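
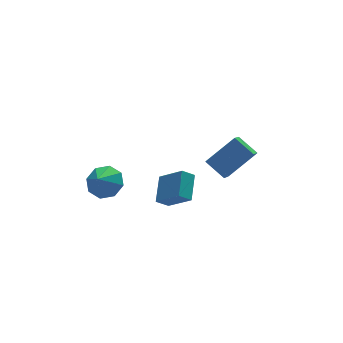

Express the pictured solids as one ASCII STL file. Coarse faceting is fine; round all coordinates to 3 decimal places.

solid 
facet normal -0.459 -0.635 0.621
outer loop
vertex 4.368 -2.279 -1.374
vertex 3.8 -1.175 -0.664
vertex 2.643 -2.319 -2.69
endloop
endfacet
facet normal 0.397 -0.772 -0.497
outer loop
vertex 3.52 -1.105 -3.876
vertex 4.368 -2.279 -1.374
vertex 2.643 -2.319 -2.69
endloop
endfacet
facet normal -0.459 -0.635 0.621
outer loop
vertex 2.643 -2.319 -2.69
vertex 3.8 -1.175 -0.664
vertex 2.075 -1.215 -1.98
endloop
endfacet
facet normal -0.795 -0.019 -0.607
outer loop
vertex 2.075 -1.215 -1.98
vertex 3.52 -1.105 -3.876
vertex 2.643 -2.319 -2.69
endloop
endfacet
facet normal 0.795 0.019 0.607
outer loop
vertex 4.368 -2.279 -1.374
vertex 4.677 0.039 -1.85
vertex 3.8 -1.175 -0.664
endloop
endfacet
facet normal 0.397 -0.772 -0.497
outer loop
vertex 5.245 -1.065 -2.56
vertex 4.368 -2.279 -1.374
vertex 3.52 -1.105 -3.876
endloop
endfacet
facet normal 0.795 0.019 0.607
outer loop
vertex 5.245 -1.065 -2.56
vertex 4.677 0.039 -1.85
vertex 4.368 -2.279 -1.374
endloop
endfacet
facet normal -0.397 0.772 0.497
outer loop
vertex 3.8 -1.175 -0.664
vertex 4.677 0.039 -1.85
vertex 2.075 -1.215 -1.98
endloop
endfacet
facet normal -0.795 -0.019 -0.607
outer loop
vertex 2.952 -0.001 -3.166
vertex 3.52 -1.105 -3.876
vertex 2.075 -1.215 -1.98
endloop
endfacet
facet normal -0.397 0.772 0.497
outer loop
vertex 2.075 -1.215 -1.98
vertex 4.677 0.039 -1.85
vertex 2.952 -0.001 -3.166
endloop
endfacet
facet normal 0.459 0.635 -0.621
outer loop
vertex 2.952 -0.001 -3.166
vertex 5.245 -1.065 -2.56
vertex 3.52 -1.105 -3.876
endloop
endfacet
facet normal 0.459 0.635 -0.621
outer loop
vertex 4.677 0.039 -1.85
vertex 5.245 -1.065 -2.56
vertex 2.952 -0.001 -3.166
endloop
endfacet
facet normal 0.504 0.427 -0.751
outer loop
vertex -2.003 0.298 -3.69
vertex -2.75 1.061 -3.757
vertex -1.837 0.942 -3.212
endloop
endfacet
facet normal 0.353 -0.615 0.705
outer loop
vertex -2.003 0.298 -3.69
vertex -1.837 0.942 -3.212
vertex -3.39 0.519 -2.803
endloop
endfacet
facet normal 0.504 0.427 -0.751
outer loop
vertex -1.837 0.942 -3.212
vertex -2.75 1.061 -3.757
vertex -2.206 1.656 -3.054
endloop
endfacet
facet normal 0.272 -0.072 0.960
outer loop
vertex -1.837 0.942 -3.212
vertex -2.206 1.656 -3.054
vertex -3.39 0.519 -2.803
endloop
endfacet
facet normal 0.503 0.427 -0.751
outer loop
vertex -2.206 1.656 -3.054
vertex -2.75 1.061 -3.757
vertex -2.893 2.021 -3.307
endloop
endfacet
facet normal -0.149 0.359 0.922
outer loop
vertex -2.206 1.656 -3.054
vertex -2.893 2.021 -3.307
vertex -3.39 0.519 -2.803
endloop
endfacet
facet normal 0.504 0.427 -0.751
outer loop
vertex -2.893 2.021 -3.307
vertex -2.75 1.061 -3.757
vertex -3.497 1.824 -3.824
endloop
endfacet
facet normal -0.665 0.426 0.614
outer loop
vertex -2.893 2.021 -3.307
vertex -3.497 1.824 -3.824
vertex -3.39 0.519 -2.803
endloop
endfacet
facet normal 0.504 0.427 -0.751
outer loop
vertex -3.497 1.824 -3.824
vertex -2.75 1.061 -3.757
vertex -3.663 1.18 -4.302
endloop
endfacet
facet normal -0.972 0.090 0.217
outer loop
vertex -3.497 1.824 -3.824
vertex -3.663 1.18 -4.302
vertex -3.39 0.519 -2.803
endloop
endfacet
facet normal 0.504 0.427 -0.751
outer loop
vertex -3.663 1.18 -4.302
vertex -2.75 1.061 -3.757
vertex -3.294 0.466 -4.46
endloop
endfacet
facet normal -0.891 -0.452 -0.037
outer loop
vertex -3.663 1.18 -4.302
vertex -3.294 0.466 -4.46
vertex -3.39 0.519 -2.803
endloop
endfacet
facet normal 0.503 0.427 -0.751
outer loop
vertex -3.294 0.466 -4.46
vertex -2.75 1.061 -3.757
vertex -2.607 0.101 -4.207
endloop
endfacet
facet normal -0.469 -0.883 0.001
outer loop
vertex -3.294 0.466 -4.46
vertex -2.607 0.101 -4.207
vertex -3.39 0.519 -2.803
endloop
endfacet
facet normal 0.504 0.427 -0.751
outer loop
vertex -2.607 0.101 -4.207
vertex -2.75 1.061 -3.757
vertex -2.003 0.298 -3.69
endloop
endfacet
facet normal 0.046 -0.950 0.308
outer loop
vertex -2.607 0.101 -4.207
vertex -2.003 0.298 -3.69
vertex -3.39 0.519 -2.803
endloop
endfacet
facet normal -0.470 -0.755 -0.457
outer loop
vertex -0.093 -2.538 -2.962
vertex -0.864 -1.331 -4.164
vertex 0.594 -2.638 -3.503
endloop
endfacet
facet normal 0.412 -0.645 0.643
outer loop
vertex 1.384 -1.369 -2.736
vertex -0.093 -2.538 -2.962
vertex 0.594 -2.638 -3.503
endloop
endfacet
facet normal -0.470 -0.755 -0.457
outer loop
vertex 0.594 -2.638 -3.503
vertex -0.864 -1.331 -4.164
vertex -0.177 -1.431 -4.705
endloop
endfacet
facet normal 0.780 -0.114 -0.615
outer loop
vertex -0.177 -1.431 -4.705
vertex 1.384 -1.369 -2.736
vertex 0.594 -2.638 -3.503
endloop
endfacet
facet normal -0.780 0.114 0.615
outer loop
vertex -0.093 -2.538 -2.962
vertex -0.074 -0.062 -3.397
vertex -0.864 -1.331 -4.164
endloop
endfacet
facet normal 0.412 -0.645 0.643
outer loop
vertex 0.697 -1.269 -2.195
vertex -0.093 -2.538 -2.962
vertex 1.384 -1.369 -2.736
endloop
endfacet
facet normal -0.780 0.114 0.615
outer loop
vertex 0.697 -1.269 -2.195
vertex -0.074 -0.062 -3.397
vertex -0.093 -2.538 -2.962
endloop
endfacet
facet normal -0.412 0.645 -0.643
outer loop
vertex -0.864 -1.331 -4.164
vertex -0.074 -0.062 -3.397
vertex -0.177 -1.431 -4.705
endloop
endfacet
facet normal 0.780 -0.114 -0.615
outer loop
vertex 0.613 -0.162 -3.938
vertex 1.384 -1.369 -2.736
vertex -0.177 -1.431 -4.705
endloop
endfacet
facet normal -0.412 0.645 -0.643
outer loop
vertex -0.177 -1.431 -4.705
vertex -0.074 -0.062 -3.397
vertex 0.613 -0.162 -3.938
endloop
endfacet
facet normal 0.470 0.755 0.457
outer loop
vertex 0.613 -0.162 -3.938
vertex 0.697 -1.269 -2.195
vertex 1.384 -1.369 -2.736
endloop
endfacet
facet normal 0.470 0.755 0.457
outer loop
vertex -0.074 -0.062 -3.397
vertex 0.697 -1.269 -2.195
vertex 0.613 -0.162 -3.938
endloop
endfacet

endsolid


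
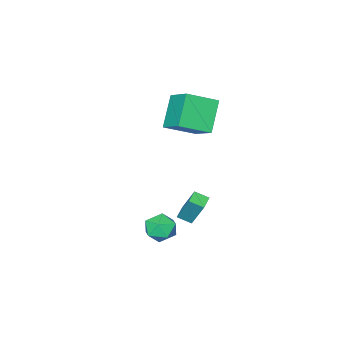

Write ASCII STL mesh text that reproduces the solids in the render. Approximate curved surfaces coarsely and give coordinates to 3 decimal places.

solid 
facet normal -0.851 -0.471 0.233
outer loop
vertex -1.268 -1.383 -2.708
vertex -1.735 -0.718 -3.07
vertex -1.234 -2.316 -4.465
endloop
endfacet
facet normal 0.525 -0.748 0.407
outer loop
vertex -0.485 -1.902 -4.67
vertex -1.268 -1.383 -2.708
vertex -1.234 -2.316 -4.465
endloop
endfacet
facet normal -0.851 -0.471 0.233
outer loop
vertex -1.234 -2.316 -4.465
vertex -1.735 -0.718 -3.07
vertex -1.701 -1.651 -4.827
endloop
endfacet
facet normal 0.017 -0.469 -0.883
outer loop
vertex -1.701 -1.651 -4.827
vertex -0.485 -1.902 -4.67
vertex -1.234 -2.316 -4.465
endloop
endfacet
facet normal -0.017 0.469 0.883
outer loop
vertex -1.268 -1.383 -2.708
vertex -0.986 -0.304 -3.275
vertex -1.735 -0.718 -3.07
endloop
endfacet
facet normal 0.525 -0.748 0.407
outer loop
vertex -0.519 -0.969 -2.913
vertex -1.268 -1.383 -2.708
vertex -0.485 -1.902 -4.67
endloop
endfacet
facet normal -0.017 0.469 0.883
outer loop
vertex -0.519 -0.969 -2.913
vertex -0.986 -0.304 -3.275
vertex -1.268 -1.383 -2.708
endloop
endfacet
facet normal -0.525 0.748 -0.407
outer loop
vertex -1.735 -0.718 -3.07
vertex -0.986 -0.304 -3.275
vertex -1.701 -1.651 -4.827
endloop
endfacet
facet normal 0.017 -0.469 -0.883
outer loop
vertex -0.952 -1.237 -5.032
vertex -0.485 -1.902 -4.67
vertex -1.701 -1.651 -4.827
endloop
endfacet
facet normal -0.525 0.748 -0.407
outer loop
vertex -1.701 -1.651 -4.827
vertex -0.986 -0.304 -3.275
vertex -0.952 -1.237 -5.032
endloop
endfacet
facet normal 0.851 0.471 -0.233
outer loop
vertex -0.952 -1.237 -5.032
vertex -0.519 -0.969 -2.913
vertex -0.485 -1.902 -4.67
endloop
endfacet
facet normal 0.851 0.471 -0.233
outer loop
vertex -0.986 -0.304 -3.275
vertex -0.519 -0.969 -2.913
vertex -0.952 -1.237 -5.032
endloop
endfacet
facet normal -0.854 0.518 0.043
outer loop
vertex 1.788 0.654 -3.561
vertex 1.412 -0.017 -2.957
vertex 1.896 0.751 -2.594
endloop
endfacet
facet normal -0.299 0.952 -0.062
outer loop
vertex 1.788 0.654 -3.561
vertex 1.896 0.751 -2.594
vertex 2.645 0.947 -3.192
endloop
endfacet
facet normal 0.029 0.748 -0.663
outer loop
vertex 1.788 0.654 -3.561
vertex 2.645 0.947 -3.192
vertex 2.623 0.299 -3.925
endloop
endfacet
facet normal -0.324 0.189 -0.927
outer loop
vertex 1.788 0.654 -3.561
vertex 2.623 0.299 -3.925
vertex 1.861 -0.296 -3.78
endloop
endfacet
facet normal -0.870 0.046 -0.490
outer loop
vertex 1.788 0.654 -3.561
vertex 1.861 -0.296 -3.78
vertex 1.412 -0.017 -2.957
endloop
endfacet
facet normal 0.158 0.863 0.480
outer loop
vertex 2.645 0.947 -3.192
vertex 1.896 0.751 -2.594
vertex 2.799 0.456 -2.36
endloop
endfacet
facet normal -0.742 0.160 0.651
outer loop
vertex 1.896 0.751 -2.594
vertex 1.412 -0.017 -2.957
vertex 2.037 -0.139 -2.215
endloop
endfacet
facet normal -0.768 -0.604 -0.214
outer loop
vertex 1.412 -0.017 -2.957
vertex 1.861 -0.296 -3.78
vertex 2.015 -0.787 -2.948
endloop
endfacet
facet normal 0.116 -0.373 -0.920
outer loop
vertex 1.861 -0.296 -3.78
vertex 2.623 0.299 -3.925
vertex 2.764 -0.591 -3.546
endloop
endfacet
facet normal 0.688 0.533 -0.492
outer loop
vertex 2.623 0.299 -3.925
vertex 2.645 0.947 -3.192
vertex 3.248 0.177 -3.183
endloop
endfacet
facet normal 0.324 -0.189 0.927
outer loop
vertex 2.872 -0.494 -2.579
vertex 2.799 0.456 -2.36
vertex 2.037 -0.139 -2.215
endloop
endfacet
facet normal -0.029 -0.748 0.663
outer loop
vertex 2.872 -0.494 -2.579
vertex 2.037 -0.139 -2.215
vertex 2.015 -0.787 -2.948
endloop
endfacet
facet normal 0.299 -0.952 0.062
outer loop
vertex 2.872 -0.494 -2.579
vertex 2.015 -0.787 -2.948
vertex 2.764 -0.591 -3.546
endloop
endfacet
facet normal 0.854 -0.518 -0.043
outer loop
vertex 2.872 -0.494 -2.579
vertex 2.764 -0.591 -3.546
vertex 3.248 0.177 -3.183
endloop
endfacet
facet normal 0.870 -0.046 0.490
outer loop
vertex 2.872 -0.494 -2.579
vertex 3.248 0.177 -3.183
vertex 2.799 0.456 -2.36
endloop
endfacet
facet normal -0.116 0.373 0.920
outer loop
vertex 2.037 -0.139 -2.215
vertex 2.799 0.456 -2.36
vertex 1.896 0.751 -2.594
endloop
endfacet
facet normal -0.688 -0.533 0.492
outer loop
vertex 2.015 -0.787 -2.948
vertex 2.037 -0.139 -2.215
vertex 1.412 -0.017 -2.957
endloop
endfacet
facet normal -0.158 -0.863 -0.480
outer loop
vertex 2.764 -0.591 -3.546
vertex 2.015 -0.787 -2.948
vertex 1.861 -0.296 -3.78
endloop
endfacet
facet normal 0.742 -0.160 -0.651
outer loop
vertex 3.248 0.177 -3.183
vertex 2.764 -0.591 -3.546
vertex 2.623 0.299 -3.925
endloop
endfacet
facet normal 0.768 0.604 0.214
outer loop
vertex 2.799 0.456 -2.36
vertex 3.248 0.177 -3.183
vertex 2.645 0.947 -3.192
endloop
endfacet
facet normal -0.812 0.425 -0.401
outer loop
vertex -4.076 -3.883 1.929
vertex -3.718 -2.214 2.971
vertex -2.864 -3.118 0.287
endloop
endfacet
facet normal -0.179 -0.834 -0.521
outer loop
vertex -1.282 -3.946 1.069
vertex -4.076 -3.883 1.929
vertex -2.864 -3.118 0.287
endloop
endfacet
facet normal -0.812 0.424 -0.401
outer loop
vertex -2.864 -3.118 0.287
vertex -3.718 -2.214 2.971
vertex -2.506 -1.449 1.328
endloop
endfacet
facet normal 0.556 0.351 -0.754
outer loop
vertex -2.506 -1.449 1.328
vertex -1.282 -3.946 1.069
vertex -2.864 -3.118 0.287
endloop
endfacet
facet normal -0.556 -0.351 0.753
outer loop
vertex -4.076 -3.883 1.929
vertex -2.136 -3.042 3.753
vertex -3.718 -2.214 2.971
endloop
endfacet
facet normal -0.179 -0.835 -0.521
outer loop
vertex -2.494 -4.711 2.712
vertex -4.076 -3.883 1.929
vertex -1.282 -3.946 1.069
endloop
endfacet
facet normal -0.556 -0.351 0.753
outer loop
vertex -2.494 -4.711 2.712
vertex -2.136 -3.042 3.753
vertex -4.076 -3.883 1.929
endloop
endfacet
facet normal 0.179 0.835 0.521
outer loop
vertex -3.718 -2.214 2.971
vertex -2.136 -3.042 3.753
vertex -2.506 -1.449 1.328
endloop
endfacet
facet normal 0.556 0.351 -0.753
outer loop
vertex -0.924 -2.277 2.111
vertex -1.282 -3.946 1.069
vertex -2.506 -1.449 1.328
endloop
endfacet
facet normal 0.179 0.835 0.521
outer loop
vertex -2.506 -1.449 1.328
vertex -2.136 -3.042 3.753
vertex -0.924 -2.277 2.111
endloop
endfacet
facet normal 0.812 -0.425 0.401
outer loop
vertex -0.924 -2.277 2.111
vertex -2.494 -4.711 2.712
vertex -1.282 -3.946 1.069
endloop
endfacet
facet normal 0.812 -0.424 0.401
outer loop
vertex -2.136 -3.042 3.753
vertex -2.494 -4.711 2.712
vertex -0.924 -2.277 2.111
endloop
endfacet

endsolid


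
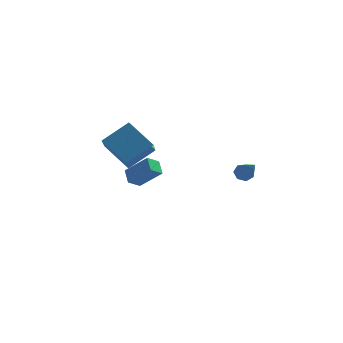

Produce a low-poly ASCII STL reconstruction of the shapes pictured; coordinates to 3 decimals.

solid 
facet normal -0.697 -0.431 0.574
outer loop
vertex -1.365 2.276 -2.306
vertex -1.519 3.073 -1.895
vertex -2.508 2.633 -3.426
endloop
endfacet
facet normal 0.169 -0.876 -0.451
outer loop
vertex -1.901 3.007 -3.925
vertex -1.365 2.276 -2.306
vertex -2.508 2.633 -3.426
endloop
endfacet
facet normal -0.697 -0.431 0.574
outer loop
vertex -2.508 2.633 -3.426
vertex -1.519 3.073 -1.895
vertex -2.662 3.43 -3.015
endloop
endfacet
facet normal -0.696 0.218 -0.684
outer loop
vertex -2.662 3.43 -3.015
vertex -1.901 3.007 -3.925
vertex -2.508 2.633 -3.426
endloop
endfacet
facet normal 0.696 -0.218 0.684
outer loop
vertex -1.365 2.276 -2.306
vertex -0.912 3.447 -2.394
vertex -1.519 3.073 -1.895
endloop
endfacet
facet normal 0.169 -0.876 -0.451
outer loop
vertex -0.758 2.65 -2.805
vertex -1.365 2.276 -2.306
vertex -1.901 3.007 -3.925
endloop
endfacet
facet normal 0.696 -0.218 0.684
outer loop
vertex -0.758 2.65 -2.805
vertex -0.912 3.447 -2.394
vertex -1.365 2.276 -2.306
endloop
endfacet
facet normal -0.169 0.876 0.451
outer loop
vertex -1.519 3.073 -1.895
vertex -0.912 3.447 -2.394
vertex -2.662 3.43 -3.015
endloop
endfacet
facet normal -0.696 0.218 -0.684
outer loop
vertex -2.055 3.804 -3.514
vertex -1.901 3.007 -3.925
vertex -2.662 3.43 -3.015
endloop
endfacet
facet normal -0.169 0.876 0.451
outer loop
vertex -2.662 3.43 -3.015
vertex -0.912 3.447 -2.394
vertex -2.055 3.804 -3.514
endloop
endfacet
facet normal 0.697 0.431 -0.574
outer loop
vertex -2.055 3.804 -3.514
vertex -0.758 2.65 -2.805
vertex -1.901 3.007 -3.925
endloop
endfacet
facet normal 0.697 0.431 -0.574
outer loop
vertex -0.912 3.447 -2.394
vertex -0.758 2.65 -2.805
vertex -2.055 3.804 -3.514
endloop
endfacet
facet normal -0.632 0.532 0.564
outer loop
vertex -2.445 -0.588 2.747
vertex -2.325 0.812 1.559
vertex -3.766 -1.223 1.866
endloop
endfacet
facet normal -0.065 -0.761 0.646
outer loop
vertex -2.615 -2.192 0.841
vertex -2.445 -0.588 2.747
vertex -3.766 -1.223 1.866
endloop
endfacet
facet normal -0.632 0.533 0.563
outer loop
vertex -3.766 -1.223 1.866
vertex -2.325 0.812 1.559
vertex -3.645 0.177 0.677
endloop
endfacet
facet normal -0.772 -0.371 -0.516
outer loop
vertex -3.645 0.177 0.677
vertex -2.615 -2.192 0.841
vertex -3.766 -1.223 1.866
endloop
endfacet
facet normal 0.772 0.371 0.516
outer loop
vertex -2.445 -0.588 2.747
vertex -1.174 -0.157 0.534
vertex -2.325 0.812 1.559
endloop
endfacet
facet normal -0.066 -0.761 0.646
outer loop
vertex -1.295 -1.557 1.723
vertex -2.445 -0.588 2.747
vertex -2.615 -2.192 0.841
endloop
endfacet
facet normal 0.772 0.371 0.516
outer loop
vertex -1.295 -1.557 1.723
vertex -1.174 -0.157 0.534
vertex -2.445 -0.588 2.747
endloop
endfacet
facet normal 0.065 0.761 -0.646
outer loop
vertex -2.325 0.812 1.559
vertex -1.174 -0.157 0.534
vertex -3.645 0.177 0.677
endloop
endfacet
facet normal -0.772 -0.371 -0.516
outer loop
vertex -2.495 -0.792 -0.347
vertex -2.615 -2.192 0.841
vertex -3.645 0.177 0.677
endloop
endfacet
facet normal 0.065 0.760 -0.646
outer loop
vertex -3.645 0.177 0.677
vertex -1.174 -0.157 0.534
vertex -2.495 -0.792 -0.347
endloop
endfacet
facet normal 0.632 -0.532 -0.563
outer loop
vertex -2.495 -0.792 -0.347
vertex -1.295 -1.557 1.723
vertex -2.615 -2.192 0.841
endloop
endfacet
facet normal 0.632 -0.533 -0.563
outer loop
vertex -1.174 -0.157 0.534
vertex -1.295 -1.557 1.723
vertex -2.495 -0.792 -0.347
endloop
endfacet
facet normal -0.196 0.710 -0.676
outer loop
vertex 3.433 -2.75 0.61
vertex 2.962 -2.956 0.53
vertex 3.102 -2.591 0.873
endloop
endfacet
facet normal 0.679 0.434 0.592
outer loop
vertex 3.433 -2.75 0.61
vertex 3.102 -2.591 0.873
vertex 3.358 -4.404 1.91
endloop
endfacet
facet normal -0.192 0.710 -0.677
outer loop
vertex 3.102 -2.591 0.873
vertex 2.962 -2.956 0.53
vertex 2.666 -2.706 0.876
endloop
endfacet
facet normal -0.121 0.480 0.869
outer loop
vertex 3.102 -2.591 0.873
vertex 2.666 -2.706 0.876
vertex 3.358 -4.404 1.91
endloop
endfacet
facet normal -0.194 0.709 -0.678
outer loop
vertex 2.666 -2.706 0.876
vertex 2.962 -2.956 0.53
vertex 2.453 -3.01 0.619
endloop
endfacet
facet normal -0.795 0.045 0.605
outer loop
vertex 2.666 -2.706 0.876
vertex 2.453 -3.01 0.619
vertex 3.358 -4.404 1.91
endloop
endfacet
facet normal -0.194 0.711 -0.676
outer loop
vertex 2.453 -3.01 0.619
vertex 2.962 -2.956 0.53
vertex 2.623 -3.272 0.295
endloop
endfacet
facet normal -0.839 -0.544 0.000
outer loop
vertex 2.453 -3.01 0.619
vertex 2.623 -3.272 0.295
vertex 3.358 -4.404 1.91
endloop
endfacet
facet normal -0.193 0.711 -0.677
outer loop
vertex 2.623 -3.272 0.295
vertex 2.962 -2.956 0.53
vertex 3.049 -3.297 0.147
endloop
endfacet
facet normal -0.220 -0.843 -0.491
outer loop
vertex 2.623 -3.272 0.295
vertex 3.049 -3.297 0.147
vertex 3.358 -4.404 1.91
endloop
endfacet
facet normal -0.196 0.710 -0.677
outer loop
vertex 3.049 -3.297 0.147
vertex 2.962 -2.956 0.53
vertex 3.409 -3.064 0.287
endloop
endfacet
facet normal 0.599 -0.626 -0.498
outer loop
vertex 3.049 -3.297 0.147
vertex 3.409 -3.064 0.287
vertex 3.358 -4.404 1.91
endloop
endfacet
facet normal -0.196 0.710 -0.676
outer loop
vertex 3.409 -3.064 0.287
vertex 2.962 -2.956 0.53
vertex 3.433 -2.75 0.61
endloop
endfacet
facet normal 0.998 -0.059 -0.017
outer loop
vertex 3.409 -3.064 0.287
vertex 3.433 -2.75 0.61
vertex 3.358 -4.404 1.91
endloop
endfacet

endsolid


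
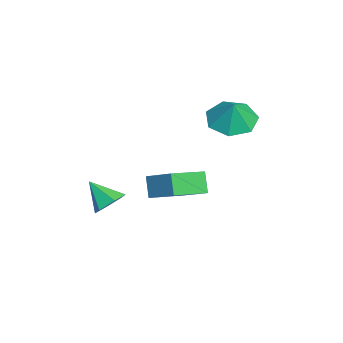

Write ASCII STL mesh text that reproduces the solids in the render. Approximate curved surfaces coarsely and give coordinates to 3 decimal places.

solid 
facet normal -0.599 0.755 -0.267
outer loop
vertex -1.632 2.065 -2.971
vertex -0.791 2.957 -2.338
vertex -1.139 2.172 -3.776
endloop
endfacet
facet normal -0.609 -0.647 -0.459
outer loop
vertex -0.209 1.003 -3.362
vertex -1.632 2.065 -2.971
vertex -1.139 2.172 -3.776
endloop
endfacet
facet normal -0.599 0.755 -0.267
outer loop
vertex -1.139 2.172 -3.776
vertex -0.791 2.957 -2.338
vertex -0.298 3.064 -3.143
endloop
endfacet
facet normal 0.519 0.112 -0.848
outer loop
vertex -0.298 3.064 -3.143
vertex -0.209 1.003 -3.362
vertex -1.139 2.172 -3.776
endloop
endfacet
facet normal -0.519 -0.112 0.848
outer loop
vertex -1.632 2.065 -2.971
vertex 0.139 1.788 -1.924
vertex -0.791 2.957 -2.338
endloop
endfacet
facet normal -0.609 -0.647 -0.459
outer loop
vertex -0.702 0.896 -2.557
vertex -1.632 2.065 -2.971
vertex -0.209 1.003 -3.362
endloop
endfacet
facet normal -0.519 -0.112 0.848
outer loop
vertex -0.702 0.896 -2.557
vertex 0.139 1.788 -1.924
vertex -1.632 2.065 -2.971
endloop
endfacet
facet normal 0.609 0.647 0.459
outer loop
vertex -0.791 2.957 -2.338
vertex 0.139 1.788 -1.924
vertex -0.298 3.064 -3.143
endloop
endfacet
facet normal 0.519 0.112 -0.848
outer loop
vertex 0.632 1.895 -2.729
vertex -0.209 1.003 -3.362
vertex -0.298 3.064 -3.143
endloop
endfacet
facet normal 0.609 0.647 0.459
outer loop
vertex -0.298 3.064 -3.143
vertex 0.139 1.788 -1.924
vertex 0.632 1.895 -2.729
endloop
endfacet
facet normal 0.599 -0.755 0.267
outer loop
vertex 0.632 1.895 -2.729
vertex -0.702 0.896 -2.557
vertex -0.209 1.003 -3.362
endloop
endfacet
facet normal 0.599 -0.755 0.267
outer loop
vertex 0.139 1.788 -1.924
vertex -0.702 0.896 -2.557
vertex 0.632 1.895 -2.729
endloop
endfacet
facet normal 0.403 0.614 -0.679
outer loop
vertex 3.138 -0.506 -1.974
vertex 2.578 -0.178 -2.01
vertex 3.032 -0.001 -1.58
endloop
endfacet
facet normal 0.639 -0.386 0.666
outer loop
vertex 3.138 -0.506 -1.974
vertex 3.032 -0.001 -1.58
vertex 2.102 -0.902 -1.21
endloop
endfacet
facet normal 0.404 0.613 -0.679
outer loop
vertex 3.032 -0.001 -1.58
vertex 2.578 -0.178 -2.01
vertex 2.472 0.328 -1.616
endloop
endfacet
facet normal 0.105 0.283 0.953
outer loop
vertex 3.032 -0.001 -1.58
vertex 2.472 0.328 -1.616
vertex 2.102 -0.902 -1.21
endloop
endfacet
facet normal 0.405 0.613 -0.679
outer loop
vertex 2.472 0.328 -1.616
vertex 2.578 -0.178 -2.01
vertex 2.019 0.151 -2.046
endloop
endfacet
facet normal -0.708 0.404 0.579
outer loop
vertex 2.472 0.328 -1.616
vertex 2.019 0.151 -2.046
vertex 2.102 -0.902 -1.21
endloop
endfacet
facet normal 0.405 0.613 -0.678
outer loop
vertex 2.019 0.151 -2.046
vertex 2.578 -0.178 -2.01
vertex 2.124 -0.355 -2.441
endloop
endfacet
facet normal -0.987 -0.142 -0.081
outer loop
vertex 2.019 0.151 -2.046
vertex 2.124 -0.355 -2.441
vertex 2.102 -0.902 -1.21
endloop
endfacet
facet normal 0.404 0.615 -0.678
outer loop
vertex 2.124 -0.355 -2.441
vertex 2.578 -0.178 -2.01
vertex 2.684 -0.683 -2.405
endloop
endfacet
facet normal -0.452 -0.812 -0.369
outer loop
vertex 2.124 -0.355 -2.441
vertex 2.684 -0.683 -2.405
vertex 2.102 -0.902 -1.21
endloop
endfacet
facet normal 0.404 0.615 -0.678
outer loop
vertex 2.684 -0.683 -2.405
vertex 2.578 -0.178 -2.01
vertex 3.138 -0.506 -1.974
endloop
endfacet
facet normal 0.360 -0.933 0.004
outer loop
vertex 2.684 -0.683 -2.405
vertex 3.138 -0.506 -1.974
vertex 2.102 -0.902 -1.21
endloop
endfacet
facet normal -0.464 -0.045 -0.885
outer loop
vertex -0.896 4.556 -0.383
vertex -1.49 3.886 -0.038
vertex -1.595 4.84 -0.031
endloop
endfacet
facet normal 0.511 0.761 0.401
outer loop
vertex -0.896 4.556 -0.383
vertex -1.595 4.84 -0.031
vertex -0.99 3.934 0.918
endloop
endfacet
facet normal -0.463 -0.045 -0.885
outer loop
vertex -1.595 4.84 -0.031
vertex -1.49 3.886 -0.038
vertex -2.216 4.406 0.316
endloop
endfacet
facet normal -0.085 0.693 0.716
outer loop
vertex -1.595 4.84 -0.031
vertex -2.216 4.406 0.316
vertex -0.99 3.934 0.918
endloop
endfacet
facet normal -0.464 -0.045 -0.885
outer loop
vertex -2.216 4.406 0.316
vertex -1.49 3.886 -0.038
vertex -2.29 3.58 0.397
endloop
endfacet
facet normal -0.398 0.125 0.909
outer loop
vertex -2.216 4.406 0.316
vertex -2.29 3.58 0.397
vertex -0.99 3.934 0.918
endloop
endfacet
facet normal -0.464 -0.045 -0.885
outer loop
vertex -2.29 3.58 0.397
vertex -1.49 3.886 -0.038
vertex -1.762 2.985 0.15
endloop
endfacet
facet normal -0.193 -0.517 0.834
outer loop
vertex -2.29 3.58 0.397
vertex -1.762 2.985 0.15
vertex -0.99 3.934 0.918
endloop
endfacet
facet normal -0.464 -0.045 -0.885
outer loop
vertex -1.762 2.985 0.15
vertex -1.49 3.886 -0.038
vertex -1.03 3.068 -0.238
endloop
endfacet
facet normal 0.375 -0.748 0.547
outer loop
vertex -1.762 2.985 0.15
vertex -1.03 3.068 -0.238
vertex -0.99 3.934 0.918
endloop
endfacet
facet normal -0.463 -0.044 -0.885
outer loop
vertex -1.03 3.068 -0.238
vertex -1.49 3.886 -0.038
vertex -0.644 3.767 -0.475
endloop
endfacet
facet normal 0.879 -0.395 0.266
outer loop
vertex -1.03 3.068 -0.238
vertex -0.644 3.767 -0.475
vertex -0.99 3.934 0.918
endloop
endfacet
facet normal -0.463 -0.045 -0.885
outer loop
vertex -0.644 3.767 -0.475
vertex -1.49 3.886 -0.038
vertex -0.896 4.556 -0.383
endloop
endfacet
facet normal 0.940 0.277 0.200
outer loop
vertex -0.644 3.767 -0.475
vertex -0.896 4.556 -0.383
vertex -0.99 3.934 0.918
endloop
endfacet

endsolid


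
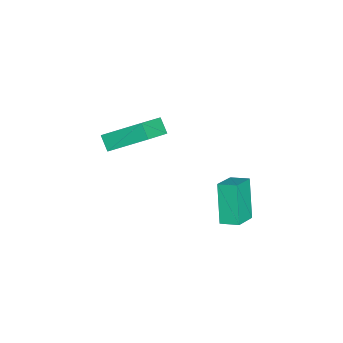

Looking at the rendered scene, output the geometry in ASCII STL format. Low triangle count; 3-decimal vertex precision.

solid 
facet normal -0.868 0.242 -0.433
outer loop
vertex -0.486 0.76 2.749
vertex -0.363 1.602 2.972
vertex 0.456 1.076 1.036
endloop
endfacet
facet normal -0.139 -0.957 -0.253
outer loop
vertex 1.603 0.758 1.608
vertex -0.486 0.76 2.749
vertex 0.456 1.076 1.036
endloop
endfacet
facet normal -0.868 0.242 -0.433
outer loop
vertex 0.456 1.076 1.036
vertex -0.363 1.602 2.972
vertex 0.579 1.918 1.259
endloop
endfacet
facet normal 0.476 0.160 -0.865
outer loop
vertex 0.579 1.918 1.259
vertex 1.603 0.758 1.608
vertex 0.456 1.076 1.036
endloop
endfacet
facet normal -0.476 -0.160 0.865
outer loop
vertex -0.486 0.76 2.749
vertex 0.784 1.284 3.544
vertex -0.363 1.602 2.972
endloop
endfacet
facet normal -0.139 -0.957 -0.253
outer loop
vertex 0.661 0.442 3.321
vertex -0.486 0.76 2.749
vertex 1.603 0.758 1.608
endloop
endfacet
facet normal -0.476 -0.160 0.865
outer loop
vertex 0.661 0.442 3.321
vertex 0.784 1.284 3.544
vertex -0.486 0.76 2.749
endloop
endfacet
facet normal 0.139 0.957 0.253
outer loop
vertex -0.363 1.602 2.972
vertex 0.784 1.284 3.544
vertex 0.579 1.918 1.259
endloop
endfacet
facet normal 0.476 0.160 -0.865
outer loop
vertex 1.726 1.6 1.831
vertex 1.603 0.758 1.608
vertex 0.579 1.918 1.259
endloop
endfacet
facet normal 0.139 0.957 0.253
outer loop
vertex 0.579 1.918 1.259
vertex 0.784 1.284 3.544
vertex 1.726 1.6 1.831
endloop
endfacet
facet normal 0.868 -0.242 0.433
outer loop
vertex 1.726 1.6 1.831
vertex 0.661 0.442 3.321
vertex 1.603 0.758 1.608
endloop
endfacet
facet normal 0.868 -0.242 0.433
outer loop
vertex 0.784 1.284 3.544
vertex 0.661 0.442 3.321
vertex 1.726 1.6 1.831
endloop
endfacet
facet normal -0.543 -0.472 0.694
outer loop
vertex -1.724 -3.358 4.463
vertex -3.134 -2.865 3.695
vertex -1.698 -5.145 3.269
endloop
endfacet
facet normal 0.840 -0.293 0.457
outer loop
vertex -1.226 -4.735 2.665
vertex -1.724 -3.358 4.463
vertex -1.698 -5.145 3.269
endloop
endfacet
facet normal -0.543 -0.472 0.695
outer loop
vertex -1.698 -5.145 3.269
vertex -3.134 -2.865 3.695
vertex -3.109 -4.653 2.501
endloop
endfacet
facet normal 0.012 -0.832 -0.555
outer loop
vertex -3.109 -4.653 2.501
vertex -1.226 -4.735 2.665
vertex -1.698 -5.145 3.269
endloop
endfacet
facet normal -0.012 0.832 0.555
outer loop
vertex -1.724 -3.358 4.463
vertex -2.662 -2.455 3.091
vertex -3.134 -2.865 3.695
endloop
endfacet
facet normal 0.839 -0.294 0.457
outer loop
vertex -1.251 -2.947 3.859
vertex -1.724 -3.358 4.463
vertex -1.226 -4.735 2.665
endloop
endfacet
facet normal -0.013 0.831 0.556
outer loop
vertex -1.251 -2.947 3.859
vertex -2.662 -2.455 3.091
vertex -1.724 -3.358 4.463
endloop
endfacet
facet normal -0.840 0.293 -0.457
outer loop
vertex -3.134 -2.865 3.695
vertex -2.662 -2.455 3.091
vertex -3.109 -4.653 2.501
endloop
endfacet
facet normal 0.012 -0.831 -0.556
outer loop
vertex -2.636 -4.242 1.897
vertex -1.226 -4.735 2.665
vertex -3.109 -4.653 2.501
endloop
endfacet
facet normal -0.839 0.294 -0.458
outer loop
vertex -3.109 -4.653 2.501
vertex -2.662 -2.455 3.091
vertex -2.636 -4.242 1.897
endloop
endfacet
facet normal 0.543 0.471 -0.695
outer loop
vertex -2.636 -4.242 1.897
vertex -1.251 -2.947 3.859
vertex -1.226 -4.735 2.665
endloop
endfacet
facet normal 0.543 0.472 -0.695
outer loop
vertex -2.662 -2.455 3.091
vertex -1.251 -2.947 3.859
vertex -2.636 -4.242 1.897
endloop
endfacet

endsolid


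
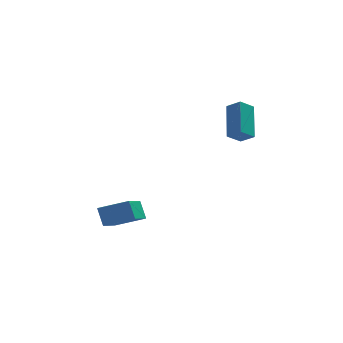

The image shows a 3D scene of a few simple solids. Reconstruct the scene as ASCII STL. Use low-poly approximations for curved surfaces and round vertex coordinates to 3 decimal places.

solid 
facet normal -0.712 0.494 -0.500
outer loop
vertex 1.139 -2.412 1.117
vertex 1.158 -0.876 2.608
vertex 1.827 -1.93 0.613
endloop
endfacet
facet normal -0.008 -0.717 -0.697
outer loop
vertex 2.482 -2.384 1.072
vertex 1.139 -2.412 1.117
vertex 1.827 -1.93 0.613
endloop
endfacet
facet normal -0.712 0.493 -0.499
outer loop
vertex 1.827 -1.93 0.613
vertex 1.158 -0.876 2.608
vertex 1.846 -0.394 2.103
endloop
endfacet
facet normal 0.702 0.491 -0.516
outer loop
vertex 1.846 -0.394 2.103
vertex 2.482 -2.384 1.072
vertex 1.827 -1.93 0.613
endloop
endfacet
facet normal -0.702 -0.492 0.515
outer loop
vertex 1.139 -2.412 1.117
vertex 1.813 -1.33 3.067
vertex 1.158 -0.876 2.608
endloop
endfacet
facet normal -0.008 -0.718 -0.696
outer loop
vertex 1.794 -2.866 1.577
vertex 1.139 -2.412 1.117
vertex 2.482 -2.384 1.072
endloop
endfacet
facet normal -0.702 -0.491 0.515
outer loop
vertex 1.794 -2.866 1.577
vertex 1.813 -1.33 3.067
vertex 1.139 -2.412 1.117
endloop
endfacet
facet normal 0.009 0.717 0.697
outer loop
vertex 1.158 -0.876 2.608
vertex 1.813 -1.33 3.067
vertex 1.846 -0.394 2.103
endloop
endfacet
facet normal 0.702 0.491 -0.515
outer loop
vertex 2.501 -0.848 2.563
vertex 2.482 -2.384 1.072
vertex 1.846 -0.394 2.103
endloop
endfacet
facet normal 0.008 0.717 0.697
outer loop
vertex 1.846 -0.394 2.103
vertex 1.813 -1.33 3.067
vertex 2.501 -0.848 2.563
endloop
endfacet
facet normal 0.712 -0.493 0.499
outer loop
vertex 2.501 -0.848 2.563
vertex 1.794 -2.866 1.577
vertex 2.482 -2.384 1.072
endloop
endfacet
facet normal 0.712 -0.494 0.500
outer loop
vertex 1.813 -1.33 3.067
vertex 1.794 -2.866 1.577
vertex 2.501 -0.848 2.563
endloop
endfacet
facet normal -0.933 0.116 -0.341
outer loop
vertex -5.13 -3.268 -3.373
vertex -4.628 -1.45 -4.125
vertex -4.831 -3.758 -4.358
endloop
endfacet
facet normal -0.247 -0.895 0.370
outer loop
vertex -3.292 -3.95 -3.795
vertex -5.13 -3.268 -3.373
vertex -4.831 -3.758 -4.358
endloop
endfacet
facet normal -0.933 0.116 -0.341
outer loop
vertex -4.831 -3.758 -4.358
vertex -4.628 -1.45 -4.125
vertex -4.329 -1.94 -5.11
endloop
endfacet
facet normal 0.262 -0.430 -0.864
outer loop
vertex -4.329 -1.94 -5.11
vertex -3.292 -3.95 -3.795
vertex -4.831 -3.758 -4.358
endloop
endfacet
facet normal -0.262 0.430 0.864
outer loop
vertex -5.13 -3.268 -3.373
vertex -3.089 -1.642 -3.562
vertex -4.628 -1.45 -4.125
endloop
endfacet
facet normal -0.247 -0.895 0.370
outer loop
vertex -3.591 -3.46 -2.81
vertex -5.13 -3.268 -3.373
vertex -3.292 -3.95 -3.795
endloop
endfacet
facet normal -0.262 0.430 0.864
outer loop
vertex -3.591 -3.46 -2.81
vertex -3.089 -1.642 -3.562
vertex -5.13 -3.268 -3.373
endloop
endfacet
facet normal 0.247 0.895 -0.370
outer loop
vertex -4.628 -1.45 -4.125
vertex -3.089 -1.642 -3.562
vertex -4.329 -1.94 -5.11
endloop
endfacet
facet normal 0.262 -0.430 -0.864
outer loop
vertex -2.79 -2.132 -4.547
vertex -3.292 -3.95 -3.795
vertex -4.329 -1.94 -5.11
endloop
endfacet
facet normal 0.247 0.895 -0.370
outer loop
vertex -4.329 -1.94 -5.11
vertex -3.089 -1.642 -3.562
vertex -2.79 -2.132 -4.547
endloop
endfacet
facet normal 0.933 -0.116 0.341
outer loop
vertex -2.79 -2.132 -4.547
vertex -3.591 -3.46 -2.81
vertex -3.292 -3.95 -3.795
endloop
endfacet
facet normal 0.933 -0.116 0.341
outer loop
vertex -3.089 -1.642 -3.562
vertex -3.591 -3.46 -2.81
vertex -2.79 -2.132 -4.547
endloop
endfacet

endsolid


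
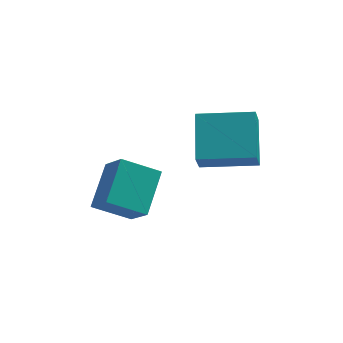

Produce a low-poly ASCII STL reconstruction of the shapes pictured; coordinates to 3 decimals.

solid 
facet normal -0.881 -0.056 0.470
outer loop
vertex -3.236 -1.022 -2.208
vertex -3.784 -0.231 -3.14
vertex -3.653 -2.431 -3.158
endloop
endfacet
facet normal 0.409 -0.590 0.696
outer loop
vertex -2.376 -2.349 -3.84
vertex -3.236 -1.022 -2.208
vertex -3.653 -2.431 -3.158
endloop
endfacet
facet normal -0.881 -0.056 0.470
outer loop
vertex -3.653 -2.431 -3.158
vertex -3.784 -0.231 -3.14
vertex -4.201 -1.64 -4.091
endloop
endfacet
facet normal -0.238 -0.805 -0.543
outer loop
vertex -4.201 -1.64 -4.091
vertex -2.376 -2.349 -3.84
vertex -3.653 -2.431 -3.158
endloop
endfacet
facet normal 0.238 0.805 0.543
outer loop
vertex -3.236 -1.022 -2.208
vertex -2.507 -0.149 -3.822
vertex -3.784 -0.231 -3.14
endloop
endfacet
facet normal 0.409 -0.591 0.696
outer loop
vertex -1.959 -0.94 -2.889
vertex -3.236 -1.022 -2.208
vertex -2.376 -2.349 -3.84
endloop
endfacet
facet normal 0.238 0.805 0.543
outer loop
vertex -1.959 -0.94 -2.889
vertex -2.507 -0.149 -3.822
vertex -3.236 -1.022 -2.208
endloop
endfacet
facet normal -0.409 0.591 -0.695
outer loop
vertex -3.784 -0.231 -3.14
vertex -2.507 -0.149 -3.822
vertex -4.201 -1.64 -4.091
endloop
endfacet
facet normal -0.238 -0.805 -0.543
outer loop
vertex -2.924 -1.558 -4.772
vertex -2.376 -2.349 -3.84
vertex -4.201 -1.64 -4.091
endloop
endfacet
facet normal -0.409 0.590 -0.696
outer loop
vertex -4.201 -1.64 -4.091
vertex -2.507 -0.149 -3.822
vertex -2.924 -1.558 -4.772
endloop
endfacet
facet normal 0.881 0.057 -0.470
outer loop
vertex -2.924 -1.558 -4.772
vertex -1.959 -0.94 -2.889
vertex -2.376 -2.349 -3.84
endloop
endfacet
facet normal 0.881 0.056 -0.470
outer loop
vertex -2.507 -0.149 -3.822
vertex -1.959 -0.94 -2.889
vertex -2.924 -1.558 -4.772
endloop
endfacet
facet normal -0.992 0.055 -0.110
outer loop
vertex -0.916 0.967 -1.526
vertex -0.795 1.5 -2.352
vertex -0.89 -0.613 -2.544
endloop
endfacet
facet normal -0.122 -0.539 0.833
outer loop
vertex 1.055 -0.72 -2.328
vertex -0.916 0.967 -1.526
vertex -0.89 -0.613 -2.544
endloop
endfacet
facet normal -0.993 0.055 -0.109
outer loop
vertex -0.89 -0.613 -2.544
vertex -0.795 1.5 -2.352
vertex -0.77 -0.08 -3.369
endloop
endfacet
facet normal 0.014 -0.841 -0.541
outer loop
vertex -0.77 -0.08 -3.369
vertex 1.055 -0.72 -2.328
vertex -0.89 -0.613 -2.544
endloop
endfacet
facet normal -0.014 0.841 0.541
outer loop
vertex -0.916 0.967 -1.526
vertex 1.15 1.393 -2.136
vertex -0.795 1.5 -2.352
endloop
endfacet
facet normal -0.122 -0.539 0.834
outer loop
vertex 1.03 0.86 -1.311
vertex -0.916 0.967 -1.526
vertex 1.055 -0.72 -2.328
endloop
endfacet
facet normal -0.014 0.841 0.541
outer loop
vertex 1.03 0.86 -1.311
vertex 1.15 1.393 -2.136
vertex -0.916 0.967 -1.526
endloop
endfacet
facet normal 0.122 0.539 -0.834
outer loop
vertex -0.795 1.5 -2.352
vertex 1.15 1.393 -2.136
vertex -0.77 -0.08 -3.369
endloop
endfacet
facet normal 0.013 -0.841 -0.541
outer loop
vertex 1.176 -0.187 -3.154
vertex 1.055 -0.72 -2.328
vertex -0.77 -0.08 -3.369
endloop
endfacet
facet normal 0.122 0.539 -0.833
outer loop
vertex -0.77 -0.08 -3.369
vertex 1.15 1.393 -2.136
vertex 1.176 -0.187 -3.154
endloop
endfacet
facet normal 0.992 -0.055 0.110
outer loop
vertex 1.176 -0.187 -3.154
vertex 1.03 0.86 -1.311
vertex 1.055 -0.72 -2.328
endloop
endfacet
facet normal 0.993 -0.054 0.109
outer loop
vertex 1.15 1.393 -2.136
vertex 1.03 0.86 -1.311
vertex 1.176 -0.187 -3.154
endloop
endfacet

endsolid


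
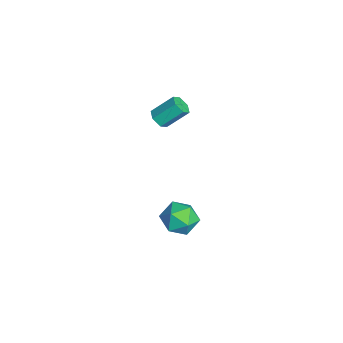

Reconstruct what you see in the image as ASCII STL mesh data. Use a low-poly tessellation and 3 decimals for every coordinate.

solid 
facet normal 0.009 -0.738 -0.675
outer loop
vertex 0.245 2.098 1.458
vertex 0.016 1.796 1.785
vertex -0.254 2.078 1.473
endloop
endfacet
facet normal -0.049 0.674 -0.737
outer loop
vertex 0.245 2.098 1.458
vertex -0.254 2.078 1.473
vertex 0.233 3.005 2.289
endloop
endfacet
facet normal -0.046 0.674 -0.738
outer loop
vertex 0.233 3.005 2.289
vertex -0.254 2.078 1.473
vertex -0.267 2.986 2.303
endloop
endfacet
facet normal -0.009 0.738 0.675
outer loop
vertex 0.233 3.005 2.289
vertex -0.267 2.986 2.303
vertex 0.004 2.704 2.615
endloop
endfacet
facet normal 0.011 -0.737 -0.676
outer loop
vertex -0.254 2.078 1.473
vertex 0.016 1.796 1.785
vertex -0.483 1.776 1.799
endloop
endfacet
facet normal -0.889 0.302 -0.344
outer loop
vertex -0.254 2.078 1.473
vertex -0.483 1.776 1.799
vertex -0.267 2.986 2.303
endloop
endfacet
facet normal -0.889 0.302 -0.344
outer loop
vertex -0.267 2.986 2.303
vertex -0.483 1.776 1.799
vertex -0.496 2.684 2.63
endloop
endfacet
facet normal -0.009 0.738 0.675
outer loop
vertex -0.267 2.986 2.303
vertex -0.496 2.684 2.63
vertex 0.004 2.704 2.615
endloop
endfacet
facet normal 0.011 -0.738 -0.674
outer loop
vertex -0.483 1.776 1.799
vertex 0.016 1.796 1.785
vertex -0.213 1.495 2.111
endloop
endfacet
facet normal -0.841 -0.372 0.393
outer loop
vertex -0.483 1.776 1.799
vertex -0.213 1.495 2.111
vertex -0.496 2.684 2.63
endloop
endfacet
facet normal -0.841 -0.372 0.394
outer loop
vertex -0.496 2.684 2.63
vertex -0.213 1.495 2.111
vertex -0.225 2.402 2.942
endloop
endfacet
facet normal -0.009 0.738 0.675
outer loop
vertex -0.496 2.684 2.63
vertex -0.225 2.402 2.942
vertex 0.004 2.704 2.615
endloop
endfacet
facet normal 0.009 -0.738 -0.675
outer loop
vertex -0.213 1.495 2.111
vertex 0.016 1.796 1.785
vertex 0.287 1.514 2.097
endloop
endfacet
facet normal 0.046 -0.674 0.737
outer loop
vertex -0.213 1.495 2.111
vertex 0.287 1.514 2.097
vertex -0.225 2.402 2.942
endloop
endfacet
facet normal 0.049 -0.673 0.738
outer loop
vertex -0.225 2.402 2.942
vertex 0.287 1.514 2.097
vertex 0.274 2.422 2.927
endloop
endfacet
facet normal -0.009 0.738 0.675
outer loop
vertex -0.225 2.402 2.942
vertex 0.274 2.422 2.927
vertex 0.004 2.704 2.615
endloop
endfacet
facet normal 0.009 -0.738 -0.675
outer loop
vertex 0.287 1.514 2.097
vertex 0.016 1.796 1.785
vertex 0.516 1.816 1.77
endloop
endfacet
facet normal 0.889 -0.302 0.344
outer loop
vertex 0.287 1.514 2.097
vertex 0.516 1.816 1.77
vertex 0.274 2.422 2.927
endloop
endfacet
facet normal 0.889 -0.302 0.344
outer loop
vertex 0.274 2.422 2.927
vertex 0.516 1.816 1.77
vertex 0.503 2.724 2.601
endloop
endfacet
facet normal -0.011 0.737 0.676
outer loop
vertex 0.274 2.422 2.927
vertex 0.503 2.724 2.601
vertex 0.004 2.704 2.615
endloop
endfacet
facet normal 0.009 -0.738 -0.675
outer loop
vertex 0.516 1.816 1.77
vertex 0.016 1.796 1.785
vertex 0.245 2.098 1.458
endloop
endfacet
facet normal 0.841 0.372 -0.394
outer loop
vertex 0.516 1.816 1.77
vertex 0.245 2.098 1.458
vertex 0.503 2.724 2.601
endloop
endfacet
facet normal 0.841 0.371 -0.393
outer loop
vertex 0.503 2.724 2.601
vertex 0.245 2.098 1.458
vertex 0.233 3.005 2.289
endloop
endfacet
facet normal -0.011 0.738 0.674
outer loop
vertex 0.503 2.724 2.601
vertex 0.233 3.005 2.289
vertex 0.004 2.704 2.615
endloop
endfacet
facet normal -0.237 0.887 0.395
outer loop
vertex 2.031 3.263 -3.149
vertex 1.232 2.954 -2.934
vertex 1.903 2.879 -2.364
endloop
endfacet
facet normal 0.464 0.763 0.449
outer loop
vertex 2.031 3.263 -3.149
vertex 1.903 2.879 -2.364
vertex 2.635 2.706 -2.827
endloop
endfacet
facet normal 0.721 0.661 -0.209
outer loop
vertex 2.031 3.263 -3.149
vertex 2.635 2.706 -2.827
vertex 2.417 2.674 -3.682
endloop
endfacet
facet normal 0.179 0.722 -0.668
outer loop
vertex 2.031 3.263 -3.149
vertex 2.417 2.674 -3.682
vertex 1.55 2.828 -3.748
endloop
endfacet
facet normal -0.413 0.862 -0.295
outer loop
vertex 2.031 3.263 -3.149
vertex 1.55 2.828 -3.748
vertex 1.232 2.954 -2.934
endloop
endfacet
facet normal 0.554 0.158 0.817
outer loop
vertex 2.635 2.706 -2.827
vertex 1.903 2.879 -2.364
vertex 2.21 2.052 -2.412
endloop
endfacet
facet normal -0.581 0.359 0.731
outer loop
vertex 1.903 2.879 -2.364
vertex 1.232 2.954 -2.934
vertex 1.343 2.206 -2.478
endloop
endfacet
facet normal -0.866 0.317 -0.387
outer loop
vertex 1.232 2.954 -2.934
vertex 1.55 2.828 -3.748
vertex 1.125 2.174 -3.333
endloop
endfacet
facet normal 0.092 0.092 -0.992
outer loop
vertex 1.55 2.828 -3.748
vertex 2.417 2.674 -3.682
vertex 1.857 2.001 -3.796
endloop
endfacet
facet normal 0.969 -0.007 -0.247
outer loop
vertex 2.417 2.674 -3.682
vertex 2.635 2.706 -2.827
vertex 2.528 1.926 -3.226
endloop
endfacet
facet normal -0.179 -0.722 0.668
outer loop
vertex 1.729 1.617 -3.011
vertex 2.21 2.052 -2.412
vertex 1.343 2.206 -2.478
endloop
endfacet
facet normal -0.721 -0.661 0.209
outer loop
vertex 1.729 1.617 -3.011
vertex 1.343 2.206 -2.478
vertex 1.125 2.174 -3.333
endloop
endfacet
facet normal -0.464 -0.763 -0.449
outer loop
vertex 1.729 1.617 -3.011
vertex 1.125 2.174 -3.333
vertex 1.857 2.001 -3.796
endloop
endfacet
facet normal 0.237 -0.887 -0.395
outer loop
vertex 1.729 1.617 -3.011
vertex 1.857 2.001 -3.796
vertex 2.528 1.926 -3.226
endloop
endfacet
facet normal 0.413 -0.862 0.295
outer loop
vertex 1.729 1.617 -3.011
vertex 2.528 1.926 -3.226
vertex 2.21 2.052 -2.412
endloop
endfacet
facet normal -0.092 -0.092 0.992
outer loop
vertex 1.343 2.206 -2.478
vertex 2.21 2.052 -2.412
vertex 1.903 2.879 -2.364
endloop
endfacet
facet normal -0.969 0.007 0.247
outer loop
vertex 1.125 2.174 -3.333
vertex 1.343 2.206 -2.478
vertex 1.232 2.954 -2.934
endloop
endfacet
facet normal -0.554 -0.158 -0.817
outer loop
vertex 1.857 2.001 -3.796
vertex 1.125 2.174 -3.333
vertex 1.55 2.828 -3.748
endloop
endfacet
facet normal 0.581 -0.359 -0.731
outer loop
vertex 2.528 1.926 -3.226
vertex 1.857 2.001 -3.796
vertex 2.417 2.674 -3.682
endloop
endfacet
facet normal 0.866 -0.317 0.387
outer loop
vertex 2.21 2.052 -2.412
vertex 2.528 1.926 -3.226
vertex 2.635 2.706 -2.827
endloop
endfacet

endsolid


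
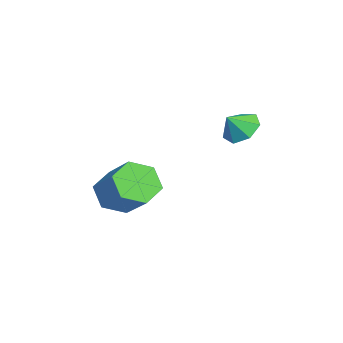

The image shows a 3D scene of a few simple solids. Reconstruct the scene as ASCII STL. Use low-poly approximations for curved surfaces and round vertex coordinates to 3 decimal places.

solid 
facet normal -0.660 -0.401 -0.635
outer loop
vertex 1.76 -2.339 -4.568
vertex 1.177 -2.675 -3.75
vertex 0.999 -1.718 -4.17
endloop
endfacet
facet normal 0.221 0.704 -0.675
outer loop
vertex 1.76 -2.339 -4.568
vertex 0.999 -1.718 -4.17
vertex 3.027 -1.568 -3.348
endloop
endfacet
facet normal 0.221 0.704 -0.674
outer loop
vertex 3.027 -1.568 -3.348
vertex 0.999 -1.718 -4.17
vertex 2.266 -0.948 -2.95
endloop
endfacet
facet normal 0.659 0.401 0.636
outer loop
vertex 3.027 -1.568 -3.348
vertex 2.266 -0.948 -2.95
vertex 2.443 -1.905 -2.53
endloop
endfacet
facet normal -0.659 -0.402 -0.635
outer loop
vertex 0.999 -1.718 -4.17
vertex 1.177 -2.675 -3.75
vertex 0.415 -2.055 -3.351
endloop
endfacet
facet normal -0.511 0.859 -0.011
outer loop
vertex 0.999 -1.718 -4.17
vertex 0.415 -2.055 -3.351
vertex 2.266 -0.948 -2.95
endloop
endfacet
facet normal -0.511 0.859 -0.012
outer loop
vertex 2.266 -0.948 -2.95
vertex 0.415 -2.055 -3.351
vertex 1.682 -1.284 -2.131
endloop
endfacet
facet normal 0.660 0.401 0.635
outer loop
vertex 2.266 -0.948 -2.95
vertex 1.682 -1.284 -2.131
vertex 2.443 -1.905 -2.53
endloop
endfacet
facet normal -0.659 -0.401 -0.636
outer loop
vertex 0.415 -2.055 -3.351
vertex 1.177 -2.675 -3.75
vertex 0.593 -3.012 -2.932
endloop
endfacet
facet normal -0.732 0.154 0.663
outer loop
vertex 0.415 -2.055 -3.351
vertex 0.593 -3.012 -2.932
vertex 1.682 -1.284 -2.131
endloop
endfacet
facet normal -0.732 0.154 0.663
outer loop
vertex 1.682 -1.284 -2.131
vertex 0.593 -3.012 -2.932
vertex 1.86 -2.241 -1.712
endloop
endfacet
facet normal 0.660 0.401 0.635
outer loop
vertex 1.682 -1.284 -2.131
vertex 1.86 -2.241 -1.712
vertex 2.443 -1.905 -2.53
endloop
endfacet
facet normal -0.659 -0.401 -0.636
outer loop
vertex 0.593 -3.012 -2.932
vertex 1.177 -2.675 -3.75
vertex 1.354 -3.632 -3.33
endloop
endfacet
facet normal -0.221 -0.704 0.675
outer loop
vertex 0.593 -3.012 -2.932
vertex 1.354 -3.632 -3.33
vertex 1.86 -2.241 -1.712
endloop
endfacet
facet normal -0.222 -0.704 0.675
outer loop
vertex 1.86 -2.241 -1.712
vertex 1.354 -3.632 -3.33
vertex 2.621 -2.862 -2.11
endloop
endfacet
facet normal 0.660 0.401 0.635
outer loop
vertex 1.86 -2.241 -1.712
vertex 2.621 -2.862 -2.11
vertex 2.443 -1.905 -2.53
endloop
endfacet
facet normal -0.660 -0.401 -0.635
outer loop
vertex 1.354 -3.632 -3.33
vertex 1.177 -2.675 -3.75
vertex 1.938 -3.296 -4.149
endloop
endfacet
facet normal 0.511 -0.859 0.012
outer loop
vertex 1.354 -3.632 -3.33
vertex 1.938 -3.296 -4.149
vertex 2.621 -2.862 -2.11
endloop
endfacet
facet normal 0.512 -0.859 0.011
outer loop
vertex 2.621 -2.862 -2.11
vertex 1.938 -3.296 -4.149
vertex 3.205 -2.525 -2.929
endloop
endfacet
facet normal 0.659 0.402 0.635
outer loop
vertex 2.621 -2.862 -2.11
vertex 3.205 -2.525 -2.929
vertex 2.443 -1.905 -2.53
endloop
endfacet
facet normal -0.660 -0.401 -0.635
outer loop
vertex 1.938 -3.296 -4.149
vertex 1.177 -2.675 -3.75
vertex 1.76 -2.339 -4.568
endloop
endfacet
facet normal 0.732 -0.154 -0.663
outer loop
vertex 1.938 -3.296 -4.149
vertex 1.76 -2.339 -4.568
vertex 3.205 -2.525 -2.929
endloop
endfacet
facet normal 0.732 -0.154 -0.663
outer loop
vertex 3.205 -2.525 -2.929
vertex 1.76 -2.339 -4.568
vertex 3.027 -1.568 -3.348
endloop
endfacet
facet normal 0.659 0.401 0.636
outer loop
vertex 3.205 -2.525 -2.929
vertex 3.027 -1.568 -3.348
vertex 2.443 -1.905 -2.53
endloop
endfacet
facet normal -0.324 0.587 -0.741
outer loop
vertex 1.478 2.751 0.034
vertex 1.068 2.064 -0.331
vertex 0.757 2.638 0.26
endloop
endfacet
facet normal 0.252 0.259 0.933
outer loop
vertex 1.478 2.751 0.034
vertex 0.757 2.638 0.26
vertex 1.392 1.476 0.411
endloop
endfacet
facet normal -0.324 0.588 -0.741
outer loop
vertex 0.757 2.638 0.26
vertex 1.068 2.064 -0.331
vertex 0.27 2.092 0.04
endloop
endfacet
facet normal -0.347 -0.068 0.936
outer loop
vertex 0.757 2.638 0.26
vertex 0.27 2.092 0.04
vertex 1.392 1.476 0.411
endloop
endfacet
facet normal -0.324 0.587 -0.742
outer loop
vertex 0.27 2.092 0.04
vertex 1.068 2.064 -0.331
vertex 0.384 1.525 -0.459
endloop
endfacet
facet normal -0.531 -0.618 0.580
outer loop
vertex 0.27 2.092 0.04
vertex 0.384 1.525 -0.459
vertex 1.392 1.476 0.411
endloop
endfacet
facet normal -0.324 0.587 -0.742
outer loop
vertex 0.384 1.525 -0.459
vertex 1.068 2.064 -0.331
vertex 1.013 1.364 -0.861
endloop
endfacet
facet normal -0.164 -0.977 0.135
outer loop
vertex 0.384 1.525 -0.459
vertex 1.013 1.364 -0.861
vertex 1.392 1.476 0.411
endloop
endfacet
facet normal -0.324 0.587 -0.742
outer loop
vertex 1.013 1.364 -0.861
vertex 1.068 2.064 -0.331
vertex 1.683 1.73 -0.864
endloop
endfacet
facet normal 0.478 -0.876 -0.065
outer loop
vertex 1.013 1.364 -0.861
vertex 1.683 1.73 -0.864
vertex 1.392 1.476 0.411
endloop
endfacet
facet normal -0.324 0.587 -0.742
outer loop
vertex 1.683 1.73 -0.864
vertex 1.068 2.064 -0.331
vertex 1.89 2.347 -0.466
endloop
endfacet
facet normal 0.912 -0.390 0.130
outer loop
vertex 1.683 1.73 -0.864
vertex 1.89 2.347 -0.466
vertex 1.392 1.476 0.411
endloop
endfacet
facet normal -0.324 0.587 -0.742
outer loop
vertex 1.89 2.347 -0.466
vertex 1.068 2.064 -0.331
vertex 1.478 2.751 0.034
endloop
endfacet
facet normal 0.810 0.115 0.575
outer loop
vertex 1.89 2.347 -0.466
vertex 1.478 2.751 0.034
vertex 1.392 1.476 0.411
endloop
endfacet

endsolid


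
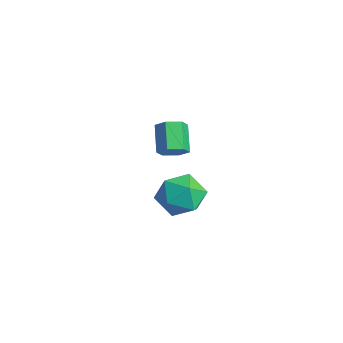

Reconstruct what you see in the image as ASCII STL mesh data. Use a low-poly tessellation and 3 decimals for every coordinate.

solid 
facet normal -0.147 0.929 0.338
outer loop
vertex 0.616 1.926 2.955
vertex 0.819 1.653 3.793
vertex 1.472 1.956 3.245
endloop
endfacet
facet normal 0.081 0.938 -0.337
outer loop
vertex 0.616 1.926 2.955
vertex 1.472 1.956 3.245
vertex 1.288 1.671 2.407
endloop
endfacet
facet normal -0.383 0.564 -0.732
outer loop
vertex 0.616 1.926 2.955
vertex 1.288 1.671 2.407
vertex 0.523 1.191 2.437
endloop
endfacet
facet normal -0.897 0.325 -0.299
outer loop
vertex 0.616 1.926 2.955
vertex 0.523 1.191 2.437
vertex 0.233 1.18 3.294
endloop
endfacet
facet normal -0.752 0.551 0.362
outer loop
vertex 0.616 1.926 2.955
vertex 0.233 1.18 3.294
vertex 0.819 1.653 3.793
endloop
endfacet
facet normal 0.711 0.603 -0.361
outer loop
vertex 1.288 1.671 2.407
vertex 1.472 1.956 3.245
vertex 1.907 1.24 2.906
endloop
endfacet
facet normal 0.341 0.590 0.732
outer loop
vertex 1.472 1.956 3.245
vertex 0.819 1.653 3.793
vertex 1.617 1.229 3.763
endloop
endfacet
facet normal -0.637 -0.023 0.770
outer loop
vertex 0.819 1.653 3.793
vertex 0.233 1.18 3.294
vertex 0.852 0.749 3.793
endloop
endfacet
facet normal -0.872 -0.388 -0.300
outer loop
vertex 0.233 1.18 3.294
vertex 0.523 1.191 2.437
vertex 0.668 0.464 2.955
endloop
endfacet
facet normal -0.038 -0.001 -0.999
outer loop
vertex 0.523 1.191 2.437
vertex 1.288 1.671 2.407
vertex 1.321 0.767 2.407
endloop
endfacet
facet normal 0.897 -0.325 0.299
outer loop
vertex 1.524 0.494 3.245
vertex 1.907 1.24 2.906
vertex 1.617 1.229 3.763
endloop
endfacet
facet normal 0.383 -0.564 0.732
outer loop
vertex 1.524 0.494 3.245
vertex 1.617 1.229 3.763
vertex 0.852 0.749 3.793
endloop
endfacet
facet normal -0.081 -0.938 0.337
outer loop
vertex 1.524 0.494 3.245
vertex 0.852 0.749 3.793
vertex 0.668 0.464 2.955
endloop
endfacet
facet normal 0.147 -0.929 -0.338
outer loop
vertex 1.524 0.494 3.245
vertex 0.668 0.464 2.955
vertex 1.321 0.767 2.407
endloop
endfacet
facet normal 0.752 -0.551 -0.362
outer loop
vertex 1.524 0.494 3.245
vertex 1.321 0.767 2.407
vertex 1.907 1.24 2.906
endloop
endfacet
facet normal 0.872 0.388 0.300
outer loop
vertex 1.617 1.229 3.763
vertex 1.907 1.24 2.906
vertex 1.472 1.956 3.245
endloop
endfacet
facet normal 0.038 0.001 0.999
outer loop
vertex 0.852 0.749 3.793
vertex 1.617 1.229 3.763
vertex 0.819 1.653 3.793
endloop
endfacet
facet normal -0.711 -0.603 0.361
outer loop
vertex 0.668 0.464 2.955
vertex 0.852 0.749 3.793
vertex 0.233 1.18 3.294
endloop
endfacet
facet normal -0.341 -0.590 -0.732
outer loop
vertex 1.321 0.767 2.407
vertex 0.668 0.464 2.955
vertex 0.523 1.191 2.437
endloop
endfacet
facet normal 0.637 0.023 -0.770
outer loop
vertex 1.907 1.24 2.906
vertex 1.321 0.767 2.407
vertex 1.288 1.671 2.407
endloop
endfacet
facet normal 0.688 -0.308 -0.657
outer loop
vertex -2.119 2.406 2.919
vertex -2.344 2.748 2.523
vertex -1.931 2.941 2.865
endloop
endfacet
facet normal 0.646 -0.151 0.748
outer loop
vertex -2.119 2.406 2.919
vertex -1.931 2.941 2.865
vertex -2.932 2.769 3.694
endloop
endfacet
facet normal 0.646 -0.151 0.748
outer loop
vertex -2.932 2.769 3.694
vertex -1.931 2.941 2.865
vertex -2.744 3.305 3.64
endloop
endfacet
facet normal -0.690 0.308 0.655
outer loop
vertex -2.932 2.769 3.694
vertex -2.744 3.305 3.64
vertex -3.156 3.112 3.297
endloop
endfacet
facet normal 0.688 -0.308 -0.657
outer loop
vertex -1.931 2.941 2.865
vertex -2.344 2.748 2.523
vertex -2.156 3.284 2.469
endloop
endfacet
facet normal 0.609 0.737 0.293
outer loop
vertex -1.931 2.941 2.865
vertex -2.156 3.284 2.469
vertex -2.744 3.305 3.64
endloop
endfacet
facet normal 0.608 0.738 0.292
outer loop
vertex -2.744 3.305 3.64
vertex -2.156 3.284 2.469
vertex -2.968 3.647 3.243
endloop
endfacet
facet normal -0.690 0.309 0.655
outer loop
vertex -2.744 3.305 3.64
vertex -2.968 3.647 3.243
vertex -3.156 3.112 3.297
endloop
endfacet
facet normal 0.690 -0.308 -0.655
outer loop
vertex -2.156 3.284 2.469
vertex -2.344 2.748 2.523
vertex -2.568 3.091 2.126
endloop
endfacet
facet normal -0.037 0.889 -0.456
outer loop
vertex -2.156 3.284 2.469
vertex -2.568 3.091 2.126
vertex -2.968 3.647 3.243
endloop
endfacet
facet normal -0.038 0.889 -0.456
outer loop
vertex -2.968 3.647 3.243
vertex -2.568 3.091 2.126
vertex -3.381 3.454 2.901
endloop
endfacet
facet normal -0.688 0.308 0.657
outer loop
vertex -2.968 3.647 3.243
vertex -3.381 3.454 2.901
vertex -3.156 3.112 3.297
endloop
endfacet
facet normal 0.690 -0.308 -0.655
outer loop
vertex -2.568 3.091 2.126
vertex -2.344 2.748 2.523
vertex -2.756 2.555 2.18
endloop
endfacet
facet normal -0.646 0.151 -0.748
outer loop
vertex -2.568 3.091 2.126
vertex -2.756 2.555 2.18
vertex -3.381 3.454 2.901
endloop
endfacet
facet normal -0.646 0.151 -0.748
outer loop
vertex -3.381 3.454 2.901
vertex -2.756 2.555 2.18
vertex -3.569 2.919 2.955
endloop
endfacet
facet normal -0.688 0.308 0.657
outer loop
vertex -3.381 3.454 2.901
vertex -3.569 2.919 2.955
vertex -3.156 3.112 3.297
endloop
endfacet
facet normal 0.690 -0.309 -0.655
outer loop
vertex -2.756 2.555 2.18
vertex -2.344 2.748 2.523
vertex -2.532 2.213 2.577
endloop
endfacet
facet normal -0.609 -0.738 -0.292
outer loop
vertex -2.756 2.555 2.18
vertex -2.532 2.213 2.577
vertex -3.569 2.919 2.955
endloop
endfacet
facet normal -0.609 -0.737 -0.293
outer loop
vertex -3.569 2.919 2.955
vertex -2.532 2.213 2.577
vertex -3.344 2.576 3.351
endloop
endfacet
facet normal -0.688 0.308 0.657
outer loop
vertex -3.569 2.919 2.955
vertex -3.344 2.576 3.351
vertex -3.156 3.112 3.297
endloop
endfacet
facet normal 0.688 -0.308 -0.657
outer loop
vertex -2.532 2.213 2.577
vertex -2.344 2.748 2.523
vertex -2.119 2.406 2.919
endloop
endfacet
facet normal 0.038 -0.889 0.456
outer loop
vertex -2.532 2.213 2.577
vertex -2.119 2.406 2.919
vertex -3.344 2.576 3.351
endloop
endfacet
facet normal 0.037 -0.889 0.456
outer loop
vertex -3.344 2.576 3.351
vertex -2.119 2.406 2.919
vertex -2.932 2.769 3.694
endloop
endfacet
facet normal -0.690 0.308 0.655
outer loop
vertex -3.344 2.576 3.351
vertex -2.932 2.769 3.694
vertex -3.156 3.112 3.297
endloop
endfacet

endsolid


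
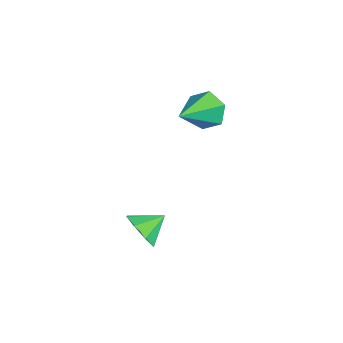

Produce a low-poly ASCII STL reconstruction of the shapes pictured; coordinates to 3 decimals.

solid 
facet normal -0.386 0.813 -0.436
outer loop
vertex -2.414 4.685 3.465
vertex -2.931 4.18 2.982
vertex -3.204 4.466 3.757
endloop
endfacet
facet normal 0.295 0.184 0.937
outer loop
vertex -2.414 4.685 3.465
vertex -3.204 4.466 3.757
vertex -2.209 2.66 3.798
endloop
endfacet
facet normal -0.386 0.813 -0.436
outer loop
vertex -3.204 4.466 3.757
vertex -2.931 4.18 2.982
vertex -3.721 3.961 3.273
endloop
endfacet
facet normal -0.510 -0.263 0.819
outer loop
vertex -3.204 4.466 3.757
vertex -3.721 3.961 3.273
vertex -2.209 2.66 3.798
endloop
endfacet
facet normal -0.386 0.813 -0.436
outer loop
vertex -3.721 3.961 3.273
vertex -2.931 4.18 2.982
vertex -3.449 3.674 2.498
endloop
endfacet
facet normal -0.661 -0.749 0.046
outer loop
vertex -3.721 3.961 3.273
vertex -3.449 3.674 2.498
vertex -2.209 2.66 3.798
endloop
endfacet
facet normal -0.386 0.813 -0.436
outer loop
vertex -3.449 3.674 2.498
vertex -2.931 4.18 2.982
vertex -2.659 3.893 2.207
endloop
endfacet
facet normal -0.006 -0.791 -0.612
outer loop
vertex -3.449 3.674 2.498
vertex -2.659 3.893 2.207
vertex -2.209 2.66 3.798
endloop
endfacet
facet normal -0.387 0.812 -0.437
outer loop
vertex -2.659 3.893 2.207
vertex -2.931 4.18 2.982
vertex -2.141 4.399 2.69
endloop
endfacet
facet normal 0.798 -0.346 -0.494
outer loop
vertex -2.659 3.893 2.207
vertex -2.141 4.399 2.69
vertex -2.209 2.66 3.798
endloop
endfacet
facet normal -0.386 0.813 -0.436
outer loop
vertex -2.141 4.399 2.69
vertex -2.931 4.18 2.982
vertex -2.414 4.685 3.465
endloop
endfacet
facet normal 0.949 0.142 0.282
outer loop
vertex -2.141 4.399 2.69
vertex -2.414 4.685 3.465
vertex -2.209 2.66 3.798
endloop
endfacet
facet normal -0.020 -0.889 -0.457
outer loop
vertex 1.675 -1.123 2.48
vertex 1.419 -0.757 1.78
vertex 2.158 -0.943 2.109
endloop
endfacet
facet normal 0.536 0.234 0.811
outer loop
vertex 1.675 -1.123 2.48
vertex 2.158 -0.943 2.109
vertex 1.441 0.177 2.26
endloop
endfacet
facet normal -0.020 -0.889 -0.457
outer loop
vertex 2.158 -0.943 2.109
vertex 1.419 -0.757 1.78
vertex 2.209 -0.654 1.545
endloop
endfacet
facet normal 0.817 0.480 0.320
outer loop
vertex 2.158 -0.943 2.109
vertex 2.209 -0.654 1.545
vertex 1.441 0.177 2.26
endloop
endfacet
facet normal -0.020 -0.889 -0.457
outer loop
vertex 2.209 -0.654 1.545
vertex 1.419 -0.757 1.78
vertex 1.797 -0.426 1.119
endloop
endfacet
facet normal 0.626 0.753 -0.203
outer loop
vertex 2.209 -0.654 1.545
vertex 1.797 -0.426 1.119
vertex 1.441 0.177 2.26
endloop
endfacet
facet normal -0.021 -0.889 -0.457
outer loop
vertex 1.797 -0.426 1.119
vertex 1.419 -0.757 1.78
vertex 1.164 -0.391 1.08
endloop
endfacet
facet normal 0.077 0.891 -0.447
outer loop
vertex 1.797 -0.426 1.119
vertex 1.164 -0.391 1.08
vertex 1.441 0.177 2.26
endloop
endfacet
facet normal -0.022 -0.889 -0.457
outer loop
vertex 1.164 -0.391 1.08
vertex 1.419 -0.757 1.78
vertex 0.68 -0.57 1.451
endloop
endfacet
facet normal -0.511 0.815 -0.273
outer loop
vertex 1.164 -0.391 1.08
vertex 0.68 -0.57 1.451
vertex 1.441 0.177 2.26
endloop
endfacet
facet normal -0.021 -0.889 -0.457
outer loop
vertex 0.68 -0.57 1.451
vertex 1.419 -0.757 1.78
vertex 0.63 -0.859 2.015
endloop
endfacet
facet normal -0.793 0.568 0.221
outer loop
vertex 0.68 -0.57 1.451
vertex 0.63 -0.859 2.015
vertex 1.441 0.177 2.26
endloop
endfacet
facet normal -0.021 -0.889 -0.457
outer loop
vertex 0.63 -0.859 2.015
vertex 1.419 -0.757 1.78
vertex 1.042 -1.088 2.441
endloop
endfacet
facet normal -0.602 0.296 0.741
outer loop
vertex 0.63 -0.859 2.015
vertex 1.042 -1.088 2.441
vertex 1.441 0.177 2.26
endloop
endfacet
facet normal -0.021 -0.889 -0.457
outer loop
vertex 1.042 -1.088 2.441
vertex 1.419 -0.757 1.78
vertex 1.675 -1.123 2.48
endloop
endfacet
facet normal -0.052 0.158 0.986
outer loop
vertex 1.042 -1.088 2.441
vertex 1.675 -1.123 2.48
vertex 1.441 0.177 2.26
endloop
endfacet

endsolid


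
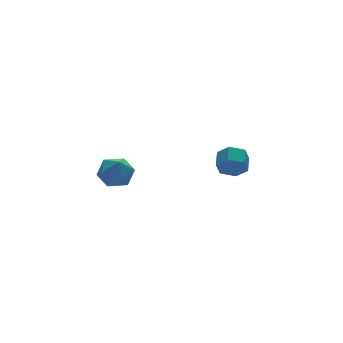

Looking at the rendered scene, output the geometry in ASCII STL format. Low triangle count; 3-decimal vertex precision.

solid 
facet normal -0.528 -0.032 0.849
outer loop
vertex -4.061 -1.443 1.417
vertex -4.588 -2.343 1.055
vertex -3.653 -2.446 1.633
endloop
endfacet
facet normal 0.116 0.254 0.960
outer loop
vertex -4.061 -1.443 1.417
vertex -3.653 -2.446 1.633
vertex -2.976 -1.626 1.334
endloop
endfacet
facet normal 0.180 0.824 0.537
outer loop
vertex -4.061 -1.443 1.417
vertex -2.976 -1.626 1.334
vertex -3.493 -1.017 0.572
endloop
endfacet
facet normal -0.425 0.890 0.163
outer loop
vertex -4.061 -1.443 1.417
vertex -3.493 -1.017 0.572
vertex -4.489 -1.461 0.399
endloop
endfacet
facet normal -0.862 0.361 0.356
outer loop
vertex -4.061 -1.443 1.417
vertex -4.489 -1.461 0.399
vertex -4.588 -2.343 1.055
endloop
endfacet
facet normal 0.608 -0.224 0.762
outer loop
vertex -2.976 -1.626 1.334
vertex -3.653 -2.446 1.633
vertex -2.831 -2.639 0.921
endloop
endfacet
facet normal -0.435 -0.688 0.581
outer loop
vertex -3.653 -2.446 1.633
vertex -4.588 -2.343 1.055
vertex -3.827 -3.083 0.748
endloop
endfacet
facet normal -0.975 -0.051 -0.216
outer loop
vertex -4.588 -2.343 1.055
vertex -4.489 -1.461 0.399
vertex -4.344 -2.474 -0.014
endloop
endfacet
facet normal -0.268 0.806 -0.528
outer loop
vertex -4.489 -1.461 0.399
vertex -3.493 -1.017 0.572
vertex -3.667 -1.654 -0.313
endloop
endfacet
facet normal 0.711 0.699 0.077
outer loop
vertex -3.493 -1.017 0.572
vertex -2.976 -1.626 1.334
vertex -2.732 -1.757 0.265
endloop
endfacet
facet normal 0.425 -0.890 -0.163
outer loop
vertex -3.259 -2.657 -0.097
vertex -2.831 -2.639 0.921
vertex -3.827 -3.083 0.748
endloop
endfacet
facet normal -0.180 -0.824 -0.537
outer loop
vertex -3.259 -2.657 -0.097
vertex -3.827 -3.083 0.748
vertex -4.344 -2.474 -0.014
endloop
endfacet
facet normal -0.116 -0.254 -0.960
outer loop
vertex -3.259 -2.657 -0.097
vertex -4.344 -2.474 -0.014
vertex -3.667 -1.654 -0.313
endloop
endfacet
facet normal 0.528 0.032 -0.849
outer loop
vertex -3.259 -2.657 -0.097
vertex -3.667 -1.654 -0.313
vertex -2.732 -1.757 0.265
endloop
endfacet
facet normal 0.862 -0.361 -0.356
outer loop
vertex -3.259 -2.657 -0.097
vertex -2.732 -1.757 0.265
vertex -2.831 -2.639 0.921
endloop
endfacet
facet normal 0.268 -0.806 0.528
outer loop
vertex -3.827 -3.083 0.748
vertex -2.831 -2.639 0.921
vertex -3.653 -2.446 1.633
endloop
endfacet
facet normal -0.711 -0.699 -0.077
outer loop
vertex -4.344 -2.474 -0.014
vertex -3.827 -3.083 0.748
vertex -4.588 -2.343 1.055
endloop
endfacet
facet normal -0.608 0.224 -0.762
outer loop
vertex -3.667 -1.654 -0.313
vertex -4.344 -2.474 -0.014
vertex -4.489 -1.461 0.399
endloop
endfacet
facet normal 0.435 0.688 -0.581
outer loop
vertex -2.732 -1.757 0.265
vertex -3.667 -1.654 -0.313
vertex -3.493 -1.017 0.572
endloop
endfacet
facet normal 0.975 0.051 0.216
outer loop
vertex -2.831 -2.639 0.921
vertex -2.732 -1.757 0.265
vertex -2.976 -1.626 1.334
endloop
endfacet
facet normal -0.485 -0.779 -0.398
outer loop
vertex 3.422 -3.109 0.237
vertex 2.993 -2.554 -0.326
vertex 3.779 -2.921 -0.567
endloop
endfacet
facet normal 0.779 -0.592 0.207
outer loop
vertex 3.422 -3.109 0.237
vertex 3.779 -2.921 -0.567
vertex 3.976 -2.221 0.69
endloop
endfacet
facet normal 0.780 -0.591 0.207
outer loop
vertex 3.976 -2.221 0.69
vertex 3.779 -2.921 -0.567
vertex 4.332 -2.033 -0.114
endloop
endfacet
facet normal 0.486 0.779 0.397
outer loop
vertex 3.976 -2.221 0.69
vertex 4.332 -2.033 -0.114
vertex 3.547 -1.666 0.126
endloop
endfacet
facet normal -0.485 -0.779 -0.397
outer loop
vertex 3.779 -2.921 -0.567
vertex 2.993 -2.554 -0.326
vertex 3.35 -2.366 -1.131
endloop
endfacet
facet normal 0.733 -0.115 -0.670
outer loop
vertex 3.779 -2.921 -0.567
vertex 3.35 -2.366 -1.131
vertex 4.332 -2.033 -0.114
endloop
endfacet
facet normal 0.733 -0.116 -0.670
outer loop
vertex 4.332 -2.033 -0.114
vertex 3.35 -2.366 -1.131
vertex 3.904 -1.478 -0.678
endloop
endfacet
facet normal 0.486 0.779 0.398
outer loop
vertex 4.332 -2.033 -0.114
vertex 3.904 -1.478 -0.678
vertex 3.547 -1.666 0.126
endloop
endfacet
facet normal -0.485 -0.779 -0.397
outer loop
vertex 3.35 -2.366 -1.131
vertex 2.993 -2.554 -0.326
vertex 2.564 -1.999 -0.89
endloop
endfacet
facet normal -0.047 0.477 -0.878
outer loop
vertex 3.35 -2.366 -1.131
vertex 2.564 -1.999 -0.89
vertex 3.904 -1.478 -0.678
endloop
endfacet
facet normal -0.047 0.477 -0.878
outer loop
vertex 3.904 -1.478 -0.678
vertex 2.564 -1.999 -0.89
vertex 3.118 -1.111 -0.437
endloop
endfacet
facet normal 0.485 0.779 0.398
outer loop
vertex 3.904 -1.478 -0.678
vertex 3.118 -1.111 -0.437
vertex 3.547 -1.666 0.126
endloop
endfacet
facet normal -0.486 -0.779 -0.397
outer loop
vertex 2.564 -1.999 -0.89
vertex 2.993 -2.554 -0.326
vertex 2.208 -2.187 -0.086
endloop
endfacet
facet normal -0.779 0.592 -0.207
outer loop
vertex 2.564 -1.999 -0.89
vertex 2.208 -2.187 -0.086
vertex 3.118 -1.111 -0.437
endloop
endfacet
facet normal -0.779 0.591 -0.208
outer loop
vertex 3.118 -1.111 -0.437
vertex 2.208 -2.187 -0.086
vertex 2.761 -1.299 0.367
endloop
endfacet
facet normal 0.485 0.779 0.398
outer loop
vertex 3.118 -1.111 -0.437
vertex 2.761 -1.299 0.367
vertex 3.547 -1.666 0.126
endloop
endfacet
facet normal -0.486 -0.779 -0.398
outer loop
vertex 2.208 -2.187 -0.086
vertex 2.993 -2.554 -0.326
vertex 2.636 -2.742 0.478
endloop
endfacet
facet normal -0.734 0.115 0.670
outer loop
vertex 2.208 -2.187 -0.086
vertex 2.636 -2.742 0.478
vertex 2.761 -1.299 0.367
endloop
endfacet
facet normal -0.733 0.115 0.671
outer loop
vertex 2.761 -1.299 0.367
vertex 2.636 -2.742 0.478
vertex 3.19 -1.854 0.931
endloop
endfacet
facet normal 0.485 0.779 0.397
outer loop
vertex 2.761 -1.299 0.367
vertex 3.19 -1.854 0.931
vertex 3.547 -1.666 0.126
endloop
endfacet
facet normal -0.485 -0.779 -0.398
outer loop
vertex 2.636 -2.742 0.478
vertex 2.993 -2.554 -0.326
vertex 3.422 -3.109 0.237
endloop
endfacet
facet normal 0.047 -0.477 0.878
outer loop
vertex 2.636 -2.742 0.478
vertex 3.422 -3.109 0.237
vertex 3.19 -1.854 0.931
endloop
endfacet
facet normal 0.047 -0.477 0.878
outer loop
vertex 3.19 -1.854 0.931
vertex 3.422 -3.109 0.237
vertex 3.976 -2.221 0.69
endloop
endfacet
facet normal 0.485 0.779 0.397
outer loop
vertex 3.19 -1.854 0.931
vertex 3.976 -2.221 0.69
vertex 3.547 -1.666 0.126
endloop
endfacet

endsolid


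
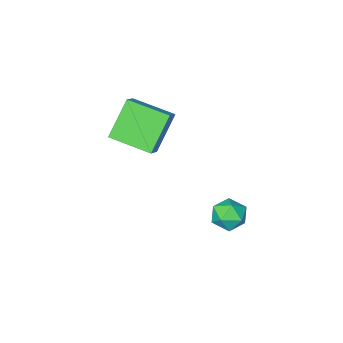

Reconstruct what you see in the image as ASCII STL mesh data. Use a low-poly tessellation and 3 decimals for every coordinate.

solid 
facet normal -0.413 0.611 0.676
outer loop
vertex 0.982 3.301 -3.565
vertex 0.344 2.708 -3.419
vertex 1.087 2.684 -2.943
endloop
endfacet
facet normal 0.294 0.703 0.648
outer loop
vertex 0.982 3.301 -3.565
vertex 1.087 2.684 -2.943
vertex 1.76 2.893 -3.475
endloop
endfacet
facet normal 0.466 0.884 -0.021
outer loop
vertex 0.982 3.301 -3.565
vertex 1.76 2.893 -3.475
vertex 1.432 3.047 -4.281
endloop
endfacet
facet normal -0.135 0.904 -0.406
outer loop
vertex 0.982 3.301 -3.565
vertex 1.432 3.047 -4.281
vertex 0.557 2.932 -4.246
endloop
endfacet
facet normal -0.678 0.735 0.025
outer loop
vertex 0.982 3.301 -3.565
vertex 0.557 2.932 -4.246
vertex 0.344 2.708 -3.419
endloop
endfacet
facet normal 0.604 0.077 0.794
outer loop
vertex 1.76 2.893 -3.475
vertex 1.087 2.684 -2.943
vertex 1.603 2.048 -3.274
endloop
endfacet
facet normal -0.540 -0.073 0.839
outer loop
vertex 1.087 2.684 -2.943
vertex 0.344 2.708 -3.419
vertex 0.728 1.933 -3.239
endloop
endfacet
facet normal -0.968 0.129 -0.214
outer loop
vertex 0.344 2.708 -3.419
vertex 0.557 2.932 -4.246
vertex 0.4 2.087 -4.045
endloop
endfacet
facet normal -0.089 0.402 -0.911
outer loop
vertex 0.557 2.932 -4.246
vertex 1.432 3.047 -4.281
vertex 1.073 2.296 -4.577
endloop
endfacet
facet normal 0.883 0.370 -0.289
outer loop
vertex 1.432 3.047 -4.281
vertex 1.76 2.893 -3.475
vertex 1.816 2.272 -4.101
endloop
endfacet
facet normal 0.135 -0.904 0.406
outer loop
vertex 1.178 1.679 -3.955
vertex 1.603 2.048 -3.274
vertex 0.728 1.933 -3.239
endloop
endfacet
facet normal -0.466 -0.884 0.021
outer loop
vertex 1.178 1.679 -3.955
vertex 0.728 1.933 -3.239
vertex 0.4 2.087 -4.045
endloop
endfacet
facet normal -0.294 -0.703 -0.648
outer loop
vertex 1.178 1.679 -3.955
vertex 0.4 2.087 -4.045
vertex 1.073 2.296 -4.577
endloop
endfacet
facet normal 0.413 -0.611 -0.676
outer loop
vertex 1.178 1.679 -3.955
vertex 1.073 2.296 -4.577
vertex 1.816 2.272 -4.101
endloop
endfacet
facet normal 0.678 -0.735 -0.025
outer loop
vertex 1.178 1.679 -3.955
vertex 1.816 2.272 -4.101
vertex 1.603 2.048 -3.274
endloop
endfacet
facet normal 0.089 -0.402 0.911
outer loop
vertex 0.728 1.933 -3.239
vertex 1.603 2.048 -3.274
vertex 1.087 2.684 -2.943
endloop
endfacet
facet normal -0.883 -0.370 0.289
outer loop
vertex 0.4 2.087 -4.045
vertex 0.728 1.933 -3.239
vertex 0.344 2.708 -3.419
endloop
endfacet
facet normal -0.604 -0.077 -0.794
outer loop
vertex 1.073 2.296 -4.577
vertex 0.4 2.087 -4.045
vertex 0.557 2.932 -4.246
endloop
endfacet
facet normal 0.540 0.073 -0.839
outer loop
vertex 1.816 2.272 -4.101
vertex 1.073 2.296 -4.577
vertex 1.432 3.047 -4.281
endloop
endfacet
facet normal 0.968 -0.129 0.214
outer loop
vertex 1.603 2.048 -3.274
vertex 1.816 2.272 -4.101
vertex 1.76 2.893 -3.475
endloop
endfacet
facet normal -0.564 -0.195 0.803
outer loop
vertex 3.825 -1.248 2.49
vertex 2.747 0.412 2.137
vertex 3.246 -1.735 1.965
endloop
endfacet
facet normal 0.535 -0.826 0.176
outer loop
vertex 4.413 -1.332 0.303
vertex 3.825 -1.248 2.49
vertex 3.246 -1.735 1.965
endloop
endfacet
facet normal -0.564 -0.195 0.802
outer loop
vertex 3.246 -1.735 1.965
vertex 2.747 0.412 2.137
vertex 2.169 -0.075 1.612
endloop
endfacet
facet normal -0.629 -0.529 -0.570
outer loop
vertex 2.169 -0.075 1.612
vertex 4.413 -1.332 0.303
vertex 3.246 -1.735 1.965
endloop
endfacet
facet normal 0.629 0.529 0.570
outer loop
vertex 3.825 -1.248 2.49
vertex 3.914 0.815 0.475
vertex 2.747 0.412 2.137
endloop
endfacet
facet normal 0.536 -0.826 0.176
outer loop
vertex 4.991 -0.845 0.828
vertex 3.825 -1.248 2.49
vertex 4.413 -1.332 0.303
endloop
endfacet
facet normal 0.629 0.529 0.570
outer loop
vertex 4.991 -0.845 0.828
vertex 3.914 0.815 0.475
vertex 3.825 -1.248 2.49
endloop
endfacet
facet normal -0.536 0.826 -0.176
outer loop
vertex 2.747 0.412 2.137
vertex 3.914 0.815 0.475
vertex 2.169 -0.075 1.612
endloop
endfacet
facet normal -0.629 -0.529 -0.570
outer loop
vertex 3.335 0.328 -0.05
vertex 4.413 -1.332 0.303
vertex 2.169 -0.075 1.612
endloop
endfacet
facet normal -0.536 0.826 -0.175
outer loop
vertex 2.169 -0.075 1.612
vertex 3.914 0.815 0.475
vertex 3.335 0.328 -0.05
endloop
endfacet
facet normal 0.564 0.196 -0.802
outer loop
vertex 3.335 0.328 -0.05
vertex 4.991 -0.845 0.828
vertex 4.413 -1.332 0.303
endloop
endfacet
facet normal 0.564 0.195 -0.803
outer loop
vertex 3.914 0.815 0.475
vertex 4.991 -0.845 0.828
vertex 3.335 0.328 -0.05
endloop
endfacet

endsolid
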